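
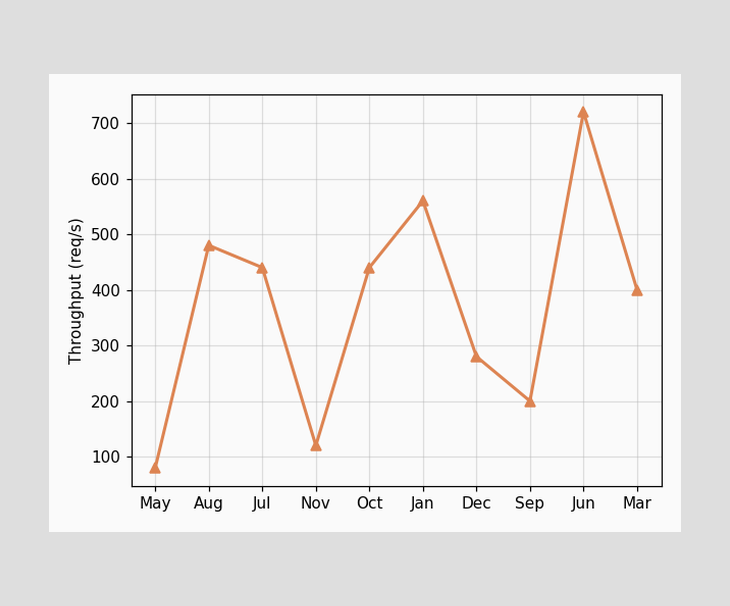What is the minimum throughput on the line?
The lowest point is at May, and reading across to the y-axis gives 80req/s.

80req/s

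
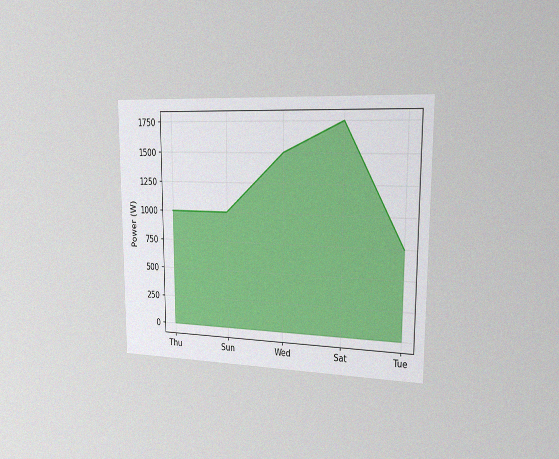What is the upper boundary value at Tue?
The chart is viewed slightly from the right, with some photo noise. At Tue the upper boundary is at 750W.

750W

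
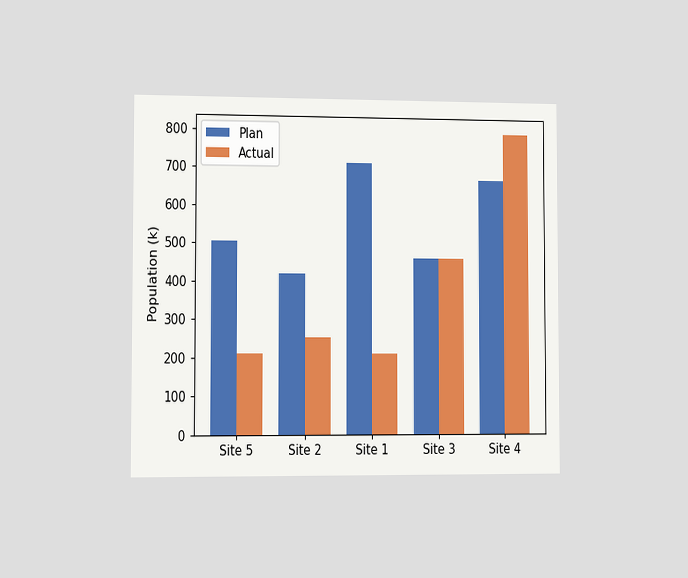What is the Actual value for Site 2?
252k

The chart is viewed slightly from the left. The Actual bar at Site 2 reaches 252k on the y-axis.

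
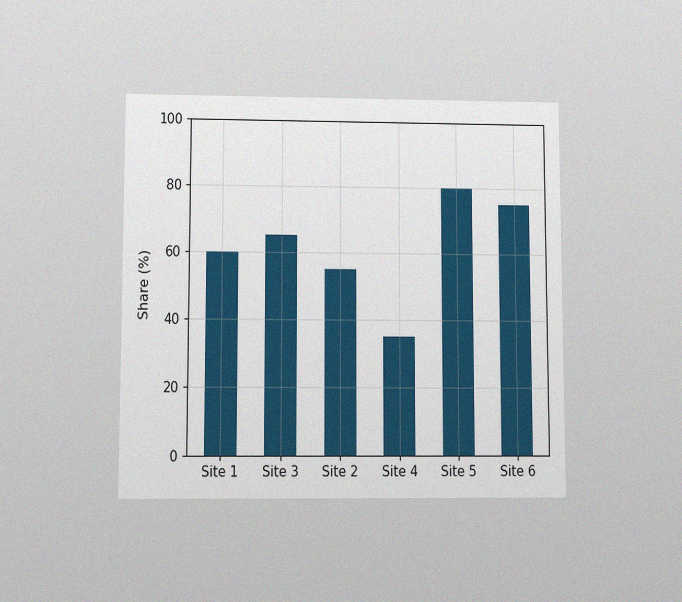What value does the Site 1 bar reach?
60%

The chart is viewed at a slight angle, with some photo noise. Reading along the chart's y-axis, the Site 1 bar reaches 60%.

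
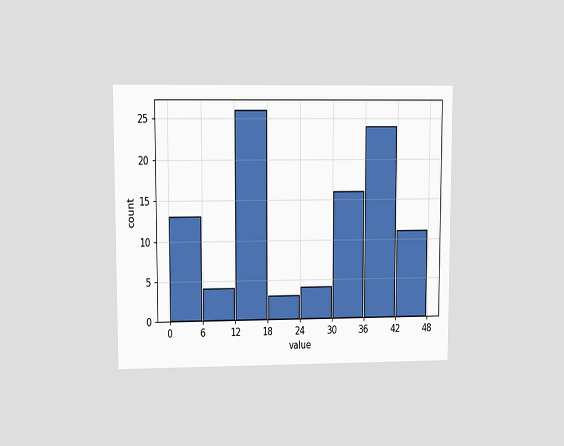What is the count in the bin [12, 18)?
26

The chart is viewed at a slight angle. The [12, 18) bin has height 26.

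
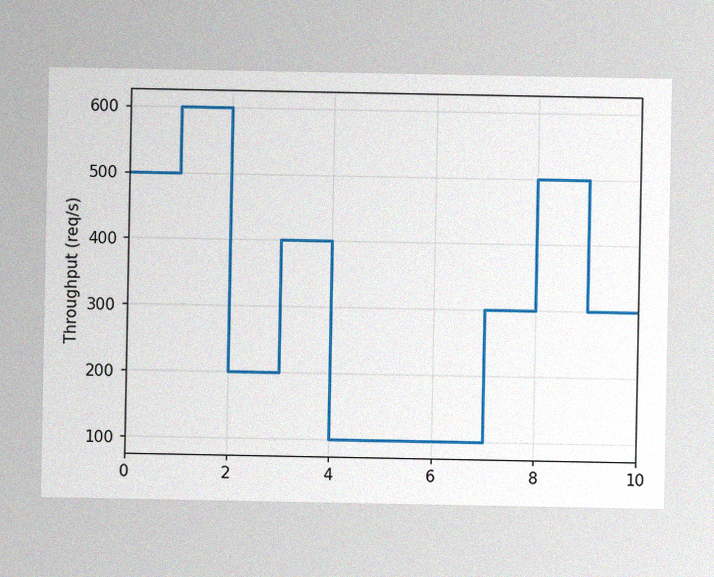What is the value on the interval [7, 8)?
The image has some photo noise and uneven lighting. On [7, 8) the step sits at 300req/s.

300req/s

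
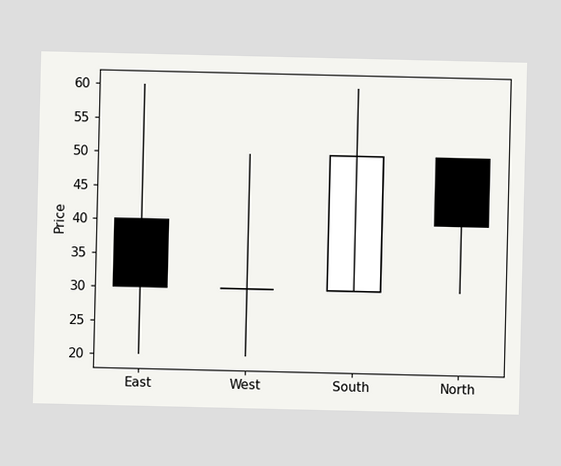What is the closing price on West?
The West candle closes at 30.

30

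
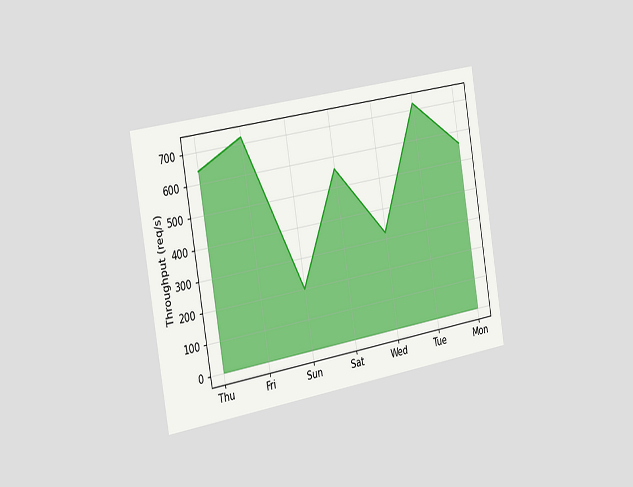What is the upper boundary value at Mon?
560req/s

The chart is tilted about 9° counter-clockwise and viewed slightly from the left. At Mon the upper boundary is at 560req/s.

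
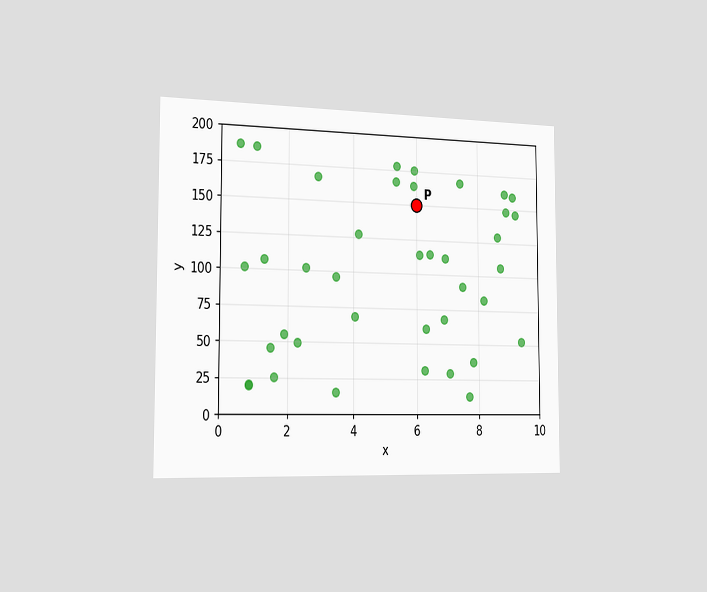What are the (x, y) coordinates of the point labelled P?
The chart is viewed slightly from the left. Following the gridlines from P to each axis, P sits at (6, 150).

(6, 150)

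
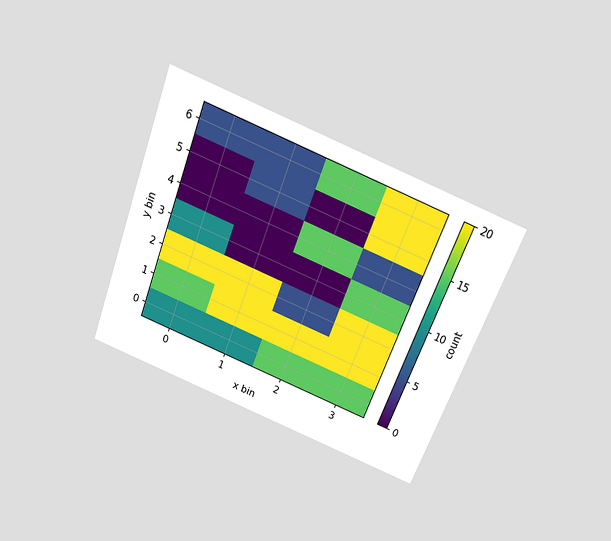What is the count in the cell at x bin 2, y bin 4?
The chart is tilted about 21° clockwise and viewed slightly from above. Matching the cell (2, 4) against the colorbar gives 15.

15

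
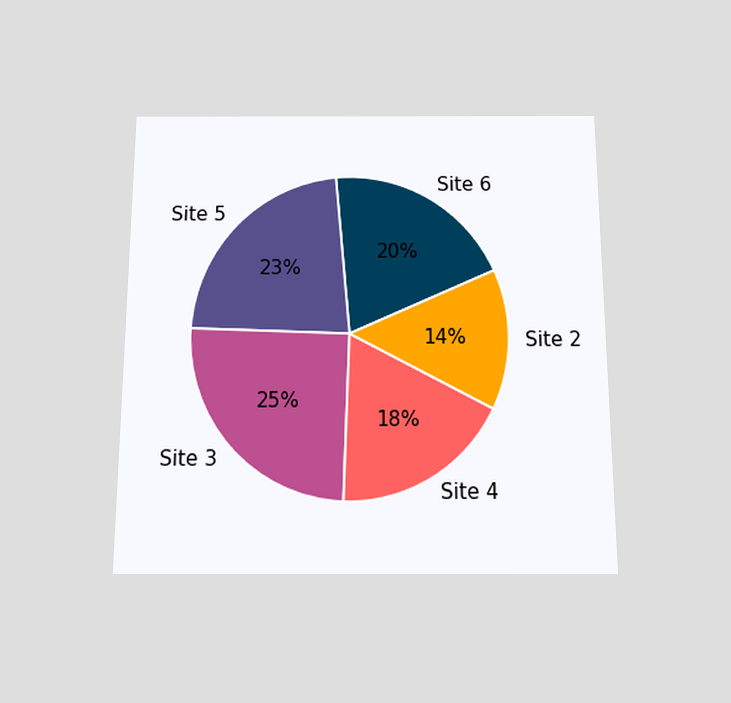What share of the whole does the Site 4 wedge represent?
18%

The chart is viewed slightly from below. The Site 4 slice takes up 18% of the pie.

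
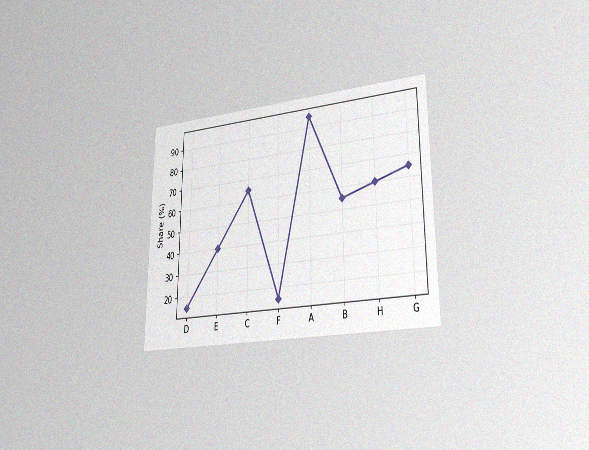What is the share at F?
15%

The chart is viewed slightly from the right, with some photo noise. At F, the line is at 15%.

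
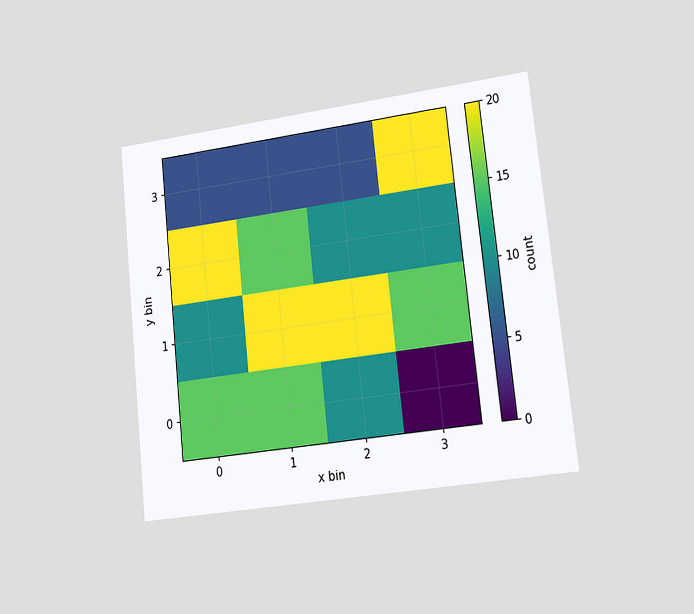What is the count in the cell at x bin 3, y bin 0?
0

The chart is tilted about 6° counter-clockwise and viewed slightly from the right. Matching the cell (3, 0) against the colorbar gives 0.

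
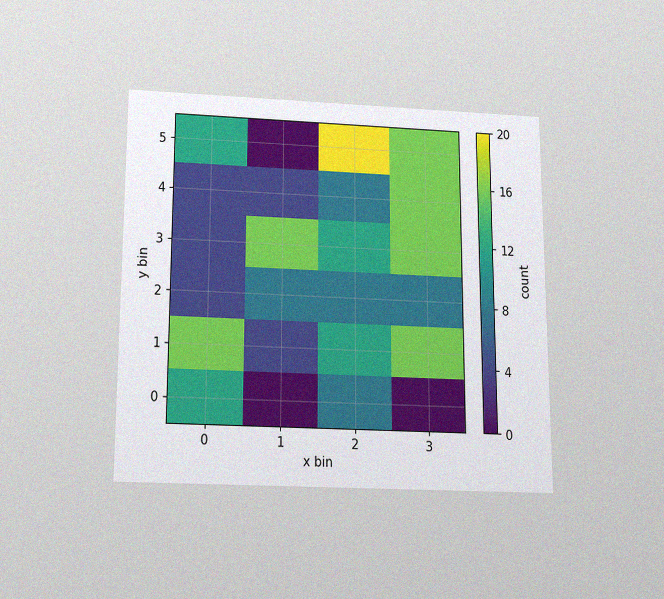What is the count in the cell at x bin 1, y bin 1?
4

The chart is viewed slightly from below, with some photo noise. Matching the cell (1, 1) against the colorbar gives 4.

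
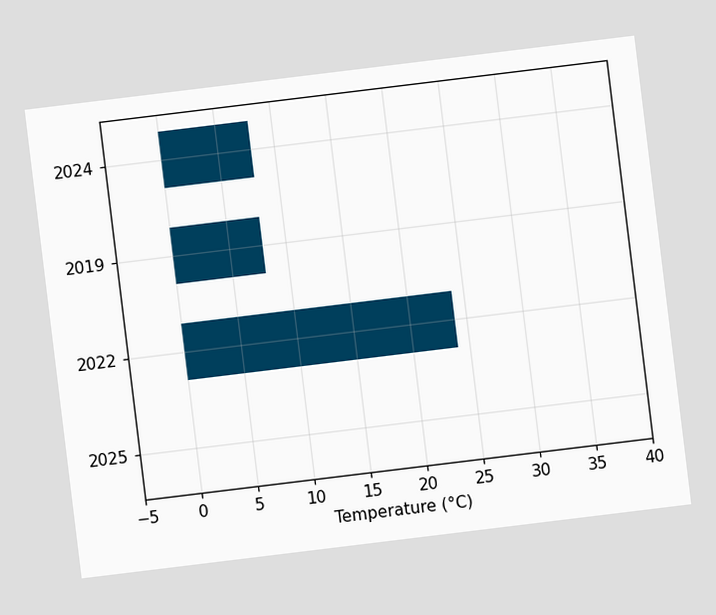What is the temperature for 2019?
8°C

The chart is tilted about 7° counter-clockwise. Reading along the chart's x-axis, the 2019 bar reaches 8°C.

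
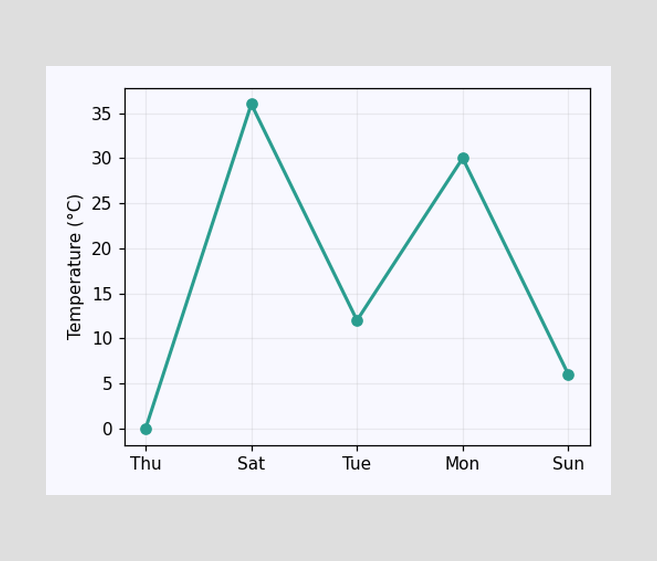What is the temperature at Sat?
At Sat, the line is at 36°C.

36°C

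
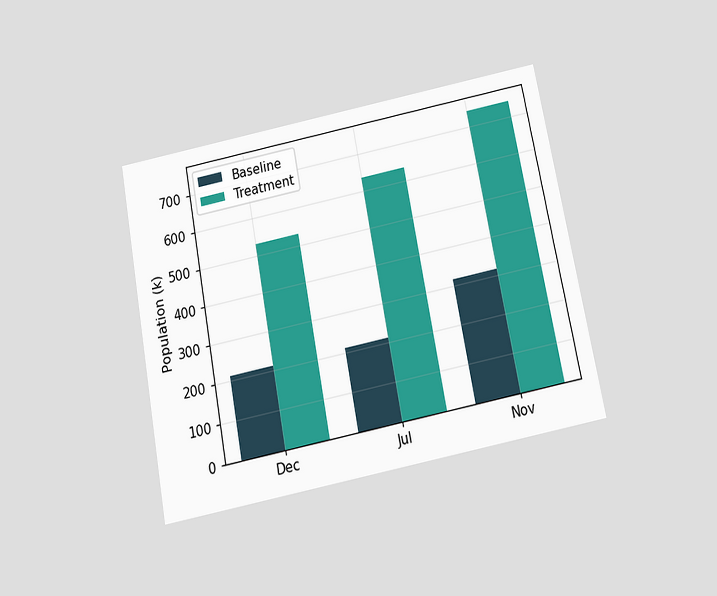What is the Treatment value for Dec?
530k

The chart is tilted about 11° counter-clockwise and viewed slightly from below. The Treatment bar at Dec reaches 530k on the y-axis.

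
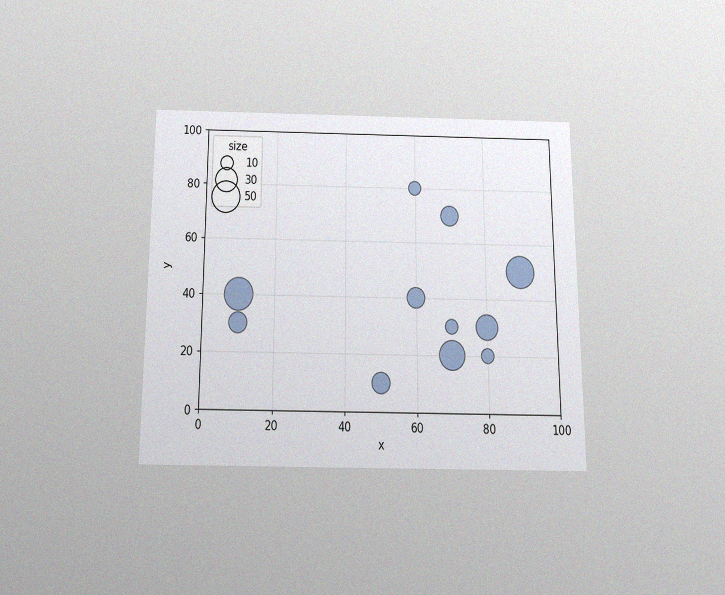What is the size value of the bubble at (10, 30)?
20

The chart is viewed slightly from below, with some photo noise. Matching the bubble at (10, 30) against the size legend gives 20.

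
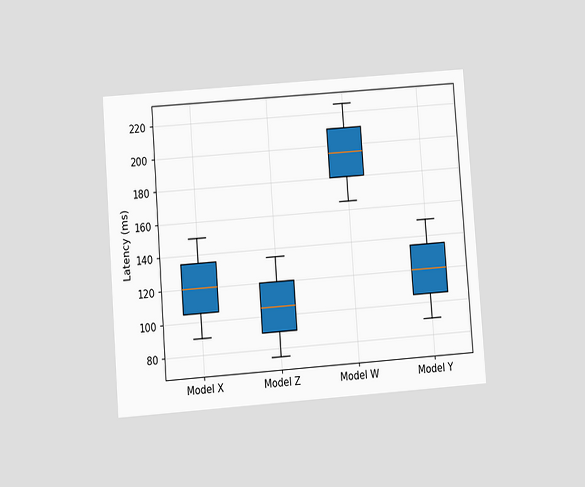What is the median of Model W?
The chart is tilted about 4° counter-clockwise and viewed at a slight angle. The median line in the Model W box sits at 195ms.

195ms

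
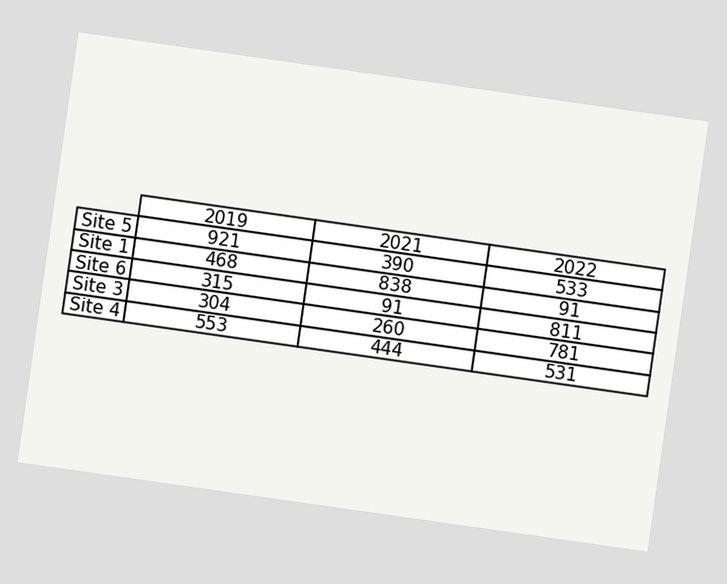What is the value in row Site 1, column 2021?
The chart is tilted about 8° clockwise. The (Site 1, 2021) cell reads 838.

838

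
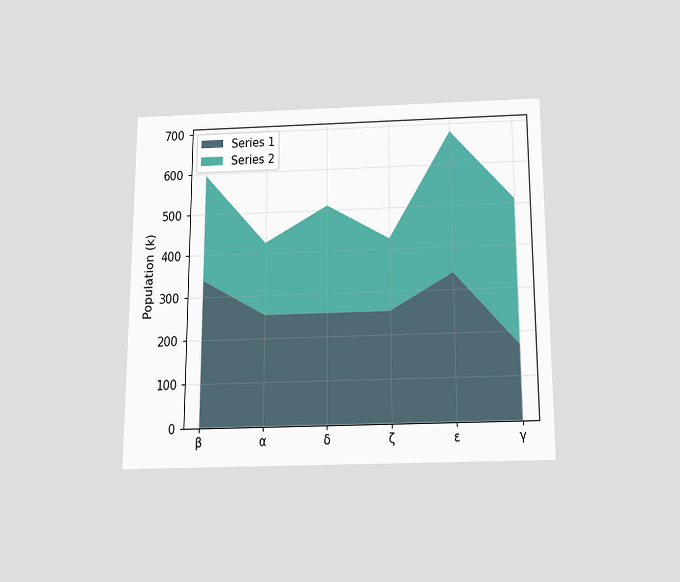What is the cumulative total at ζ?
425k

The chart is viewed slightly from below. The stacked total at ζ reaches 425k.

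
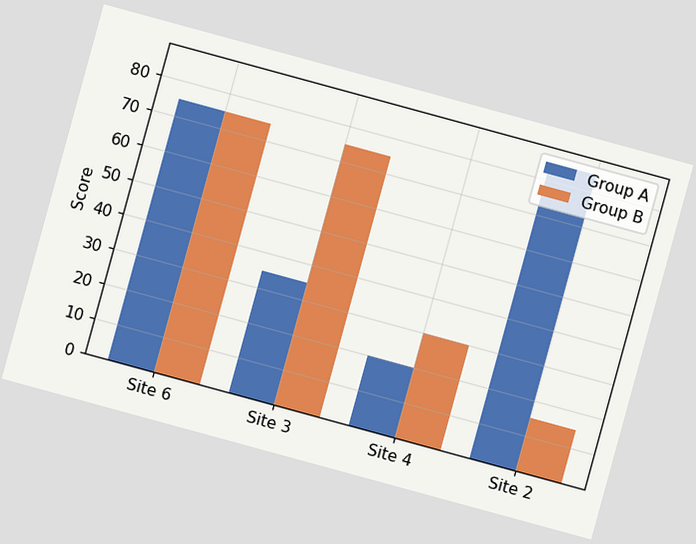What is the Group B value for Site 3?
75

The chart is tilted about 15° clockwise. The Group B bar at Site 3 reaches 75 on the y-axis.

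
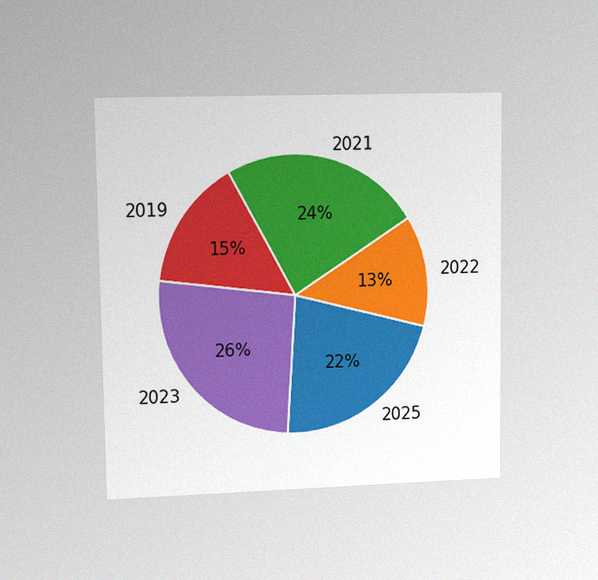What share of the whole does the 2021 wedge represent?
The chart is viewed at a slight angle, with some photo noise. The 2021 slice takes up 24% of the pie.

24%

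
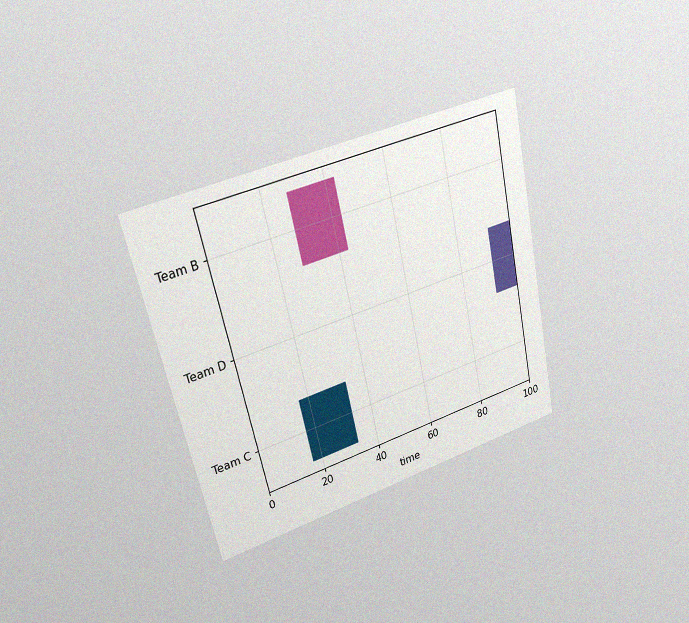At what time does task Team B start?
The chart is tilted about 13° counter-clockwise and viewed slightly from the left, with some photo noise. The Team B bar begins at t=28.

28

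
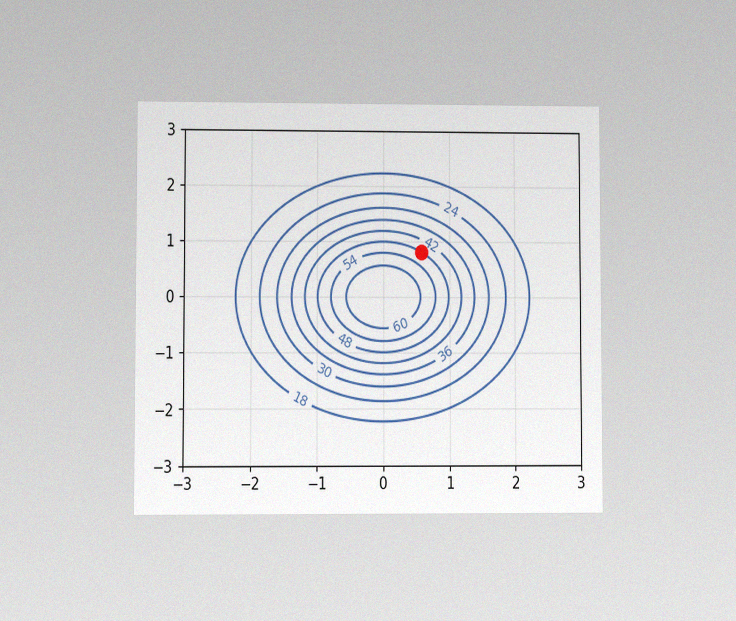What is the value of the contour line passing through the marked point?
The chart is viewed at a slight angle, with some photo noise. The marked point sits on the contour labelled 48.

48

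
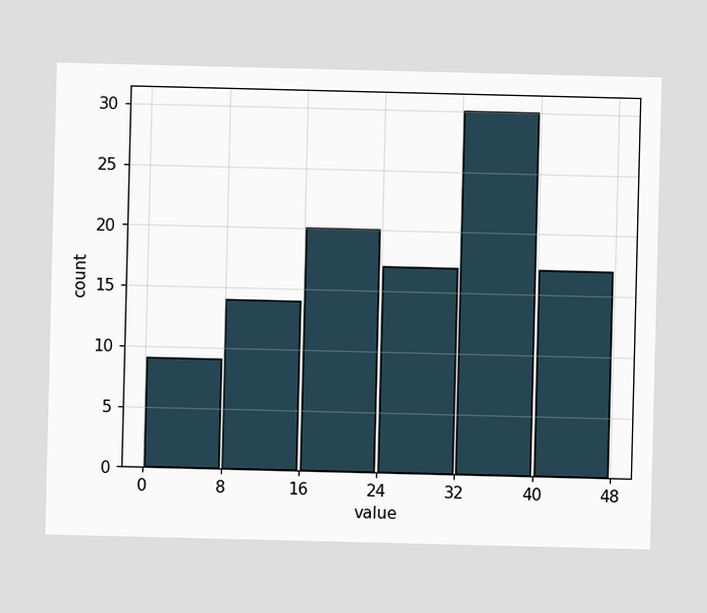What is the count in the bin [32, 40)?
The [32, 40) bin has height 30.

30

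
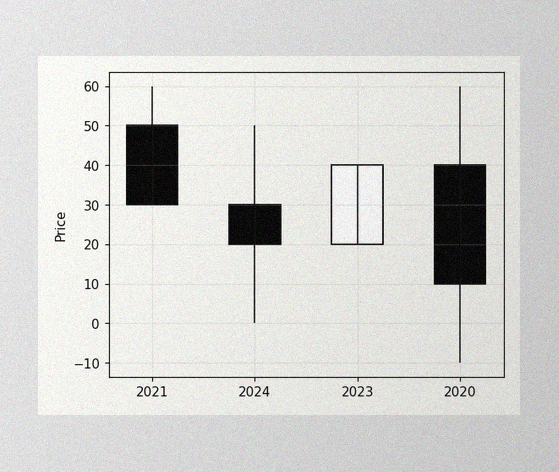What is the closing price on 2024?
20

The image has some photo noise and uneven lighting. The 2024 candle closes at 20.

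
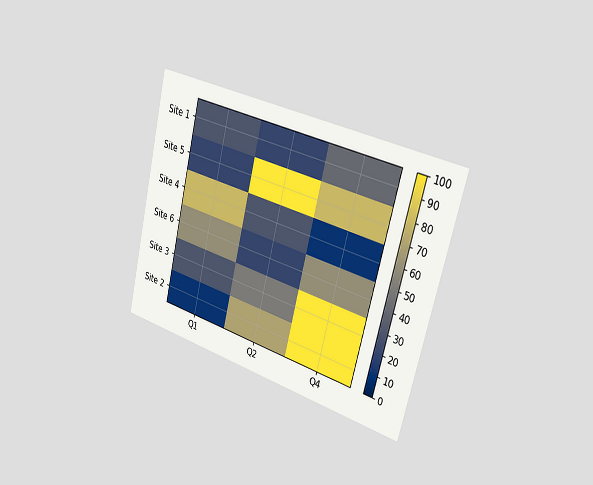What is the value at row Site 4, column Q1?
The chart is tilted about 14° clockwise and viewed slightly from the right. Matching cell (Site 4, Q1) against the colorbar gives 80.

80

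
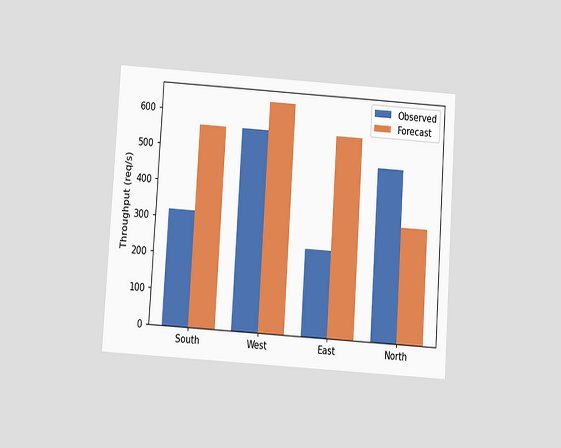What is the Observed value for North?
480req/s

The chart is tilted about 4° clockwise and viewed slightly from below. The Observed bar at North reaches 480req/s on the y-axis.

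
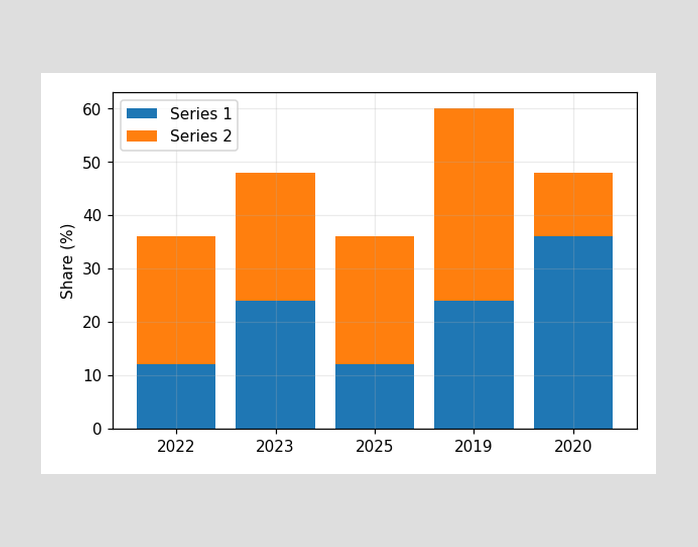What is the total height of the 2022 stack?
The 2022 stack's top reaches 36% on the y-axis.

36%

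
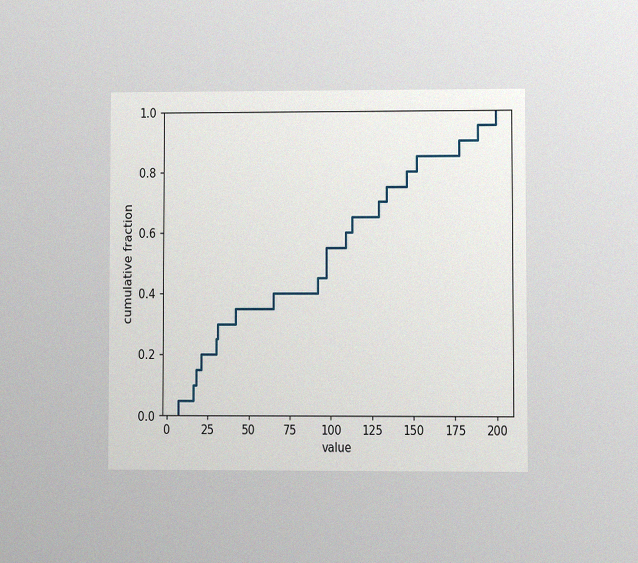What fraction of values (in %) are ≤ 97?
The chart is viewed at a slight angle, with some photo noise. At x=97 the ECDF step is at 55%.

55%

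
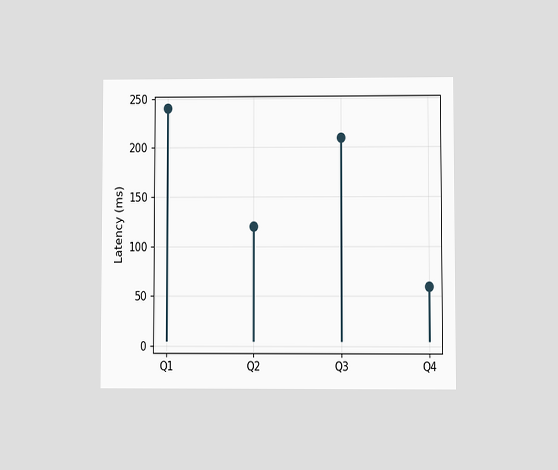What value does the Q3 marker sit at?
210ms

The chart is viewed at a slight angle. The Q3 marker sits at 210ms.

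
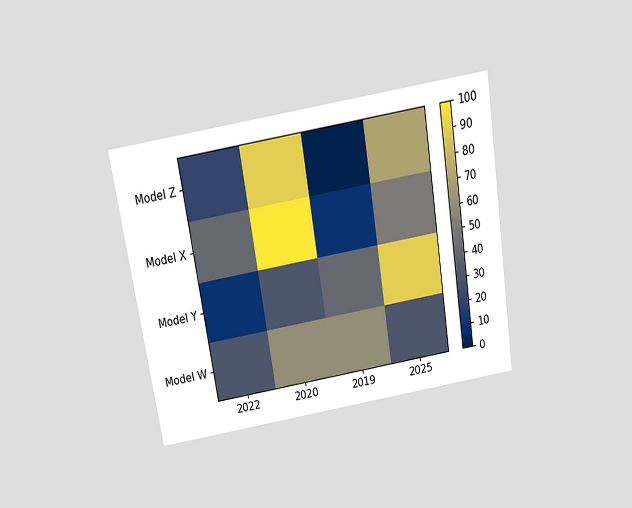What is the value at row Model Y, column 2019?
The chart is tilted about 9° counter-clockwise and viewed slightly from above. Matching cell (Model Y, 2019) against the colorbar gives 40.

40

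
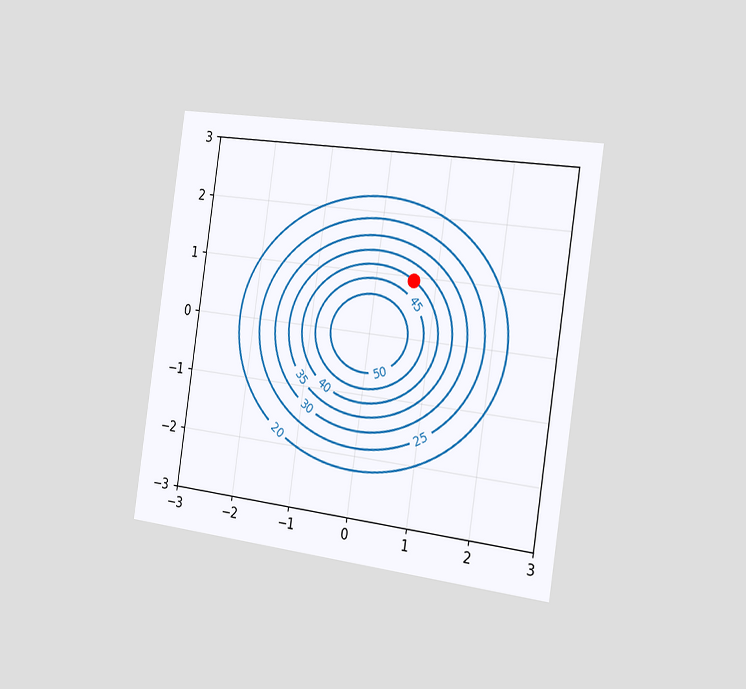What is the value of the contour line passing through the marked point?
40

The chart is tilted about 8° clockwise and viewed slightly from the right. The marked point sits on the contour labelled 40.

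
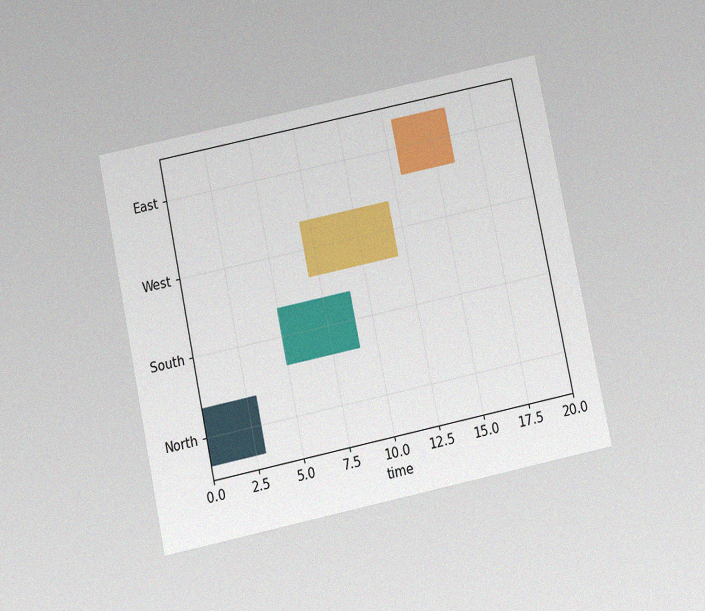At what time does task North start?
0

The chart is tilted about 12° counter-clockwise and viewed slightly from below, with some photo noise. The North bar begins at t=0.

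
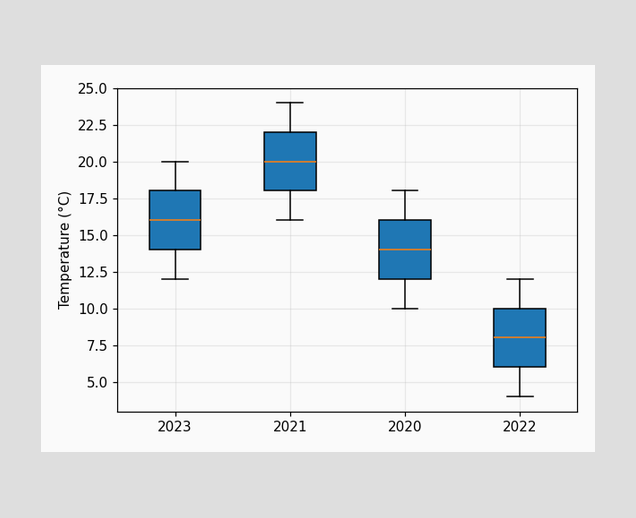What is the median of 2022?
8°C

The median line in the 2022 box sits at 8°C.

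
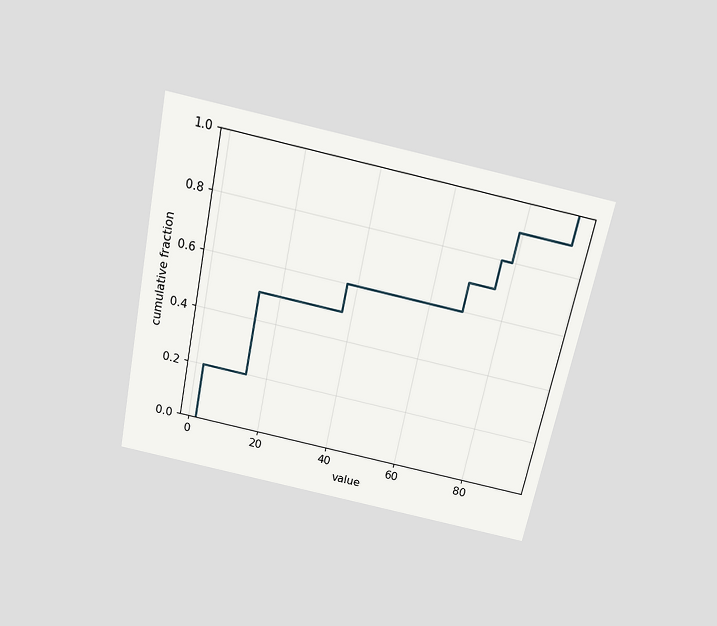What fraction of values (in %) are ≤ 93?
100%

The chart is tilted about 12° clockwise and viewed slightly from above. At x=93 the ECDF step is at 100%.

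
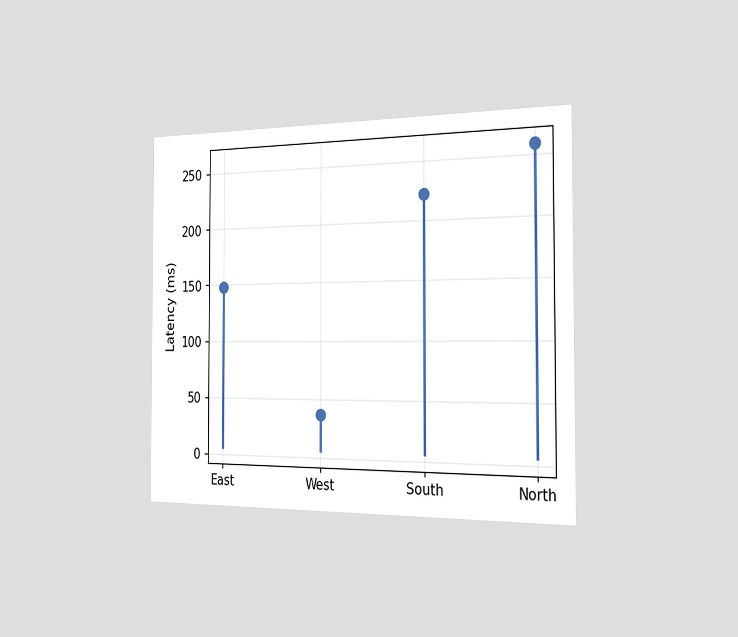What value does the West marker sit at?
The chart is viewed slightly from the right. The West marker sits at 37ms.

37ms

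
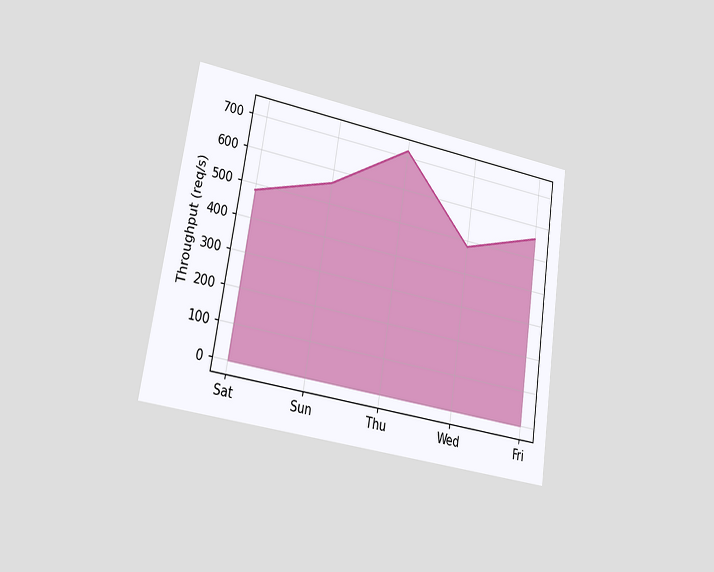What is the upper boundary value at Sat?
480req/s

The chart is tilted about 9° clockwise and viewed at a slight angle. At Sat the upper boundary is at 480req/s.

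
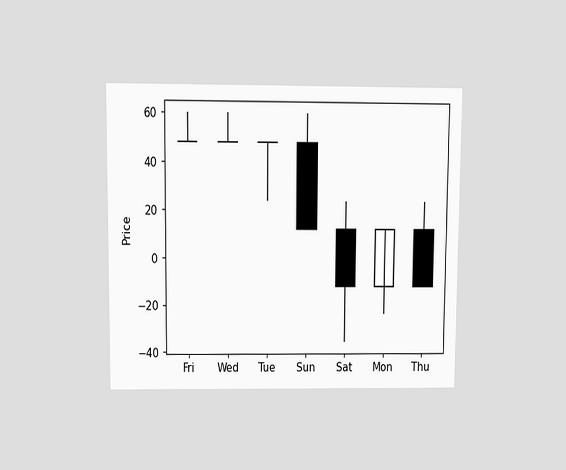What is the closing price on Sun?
The chart is viewed at a slight angle. The Sun candle closes at 12.

12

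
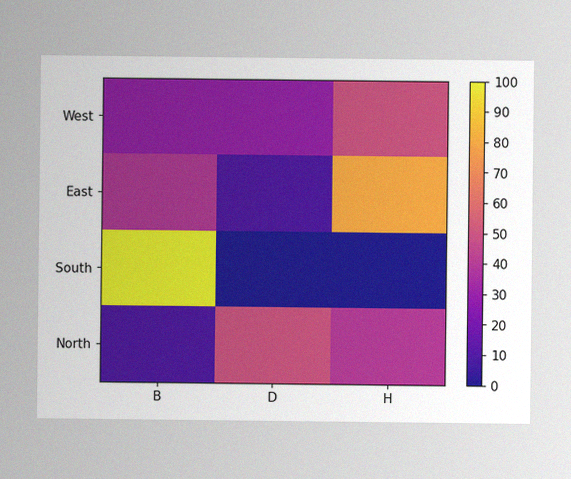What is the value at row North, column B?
The image has some photo noise and uneven lighting. Matching cell (North, B) against the colorbar gives 10.

10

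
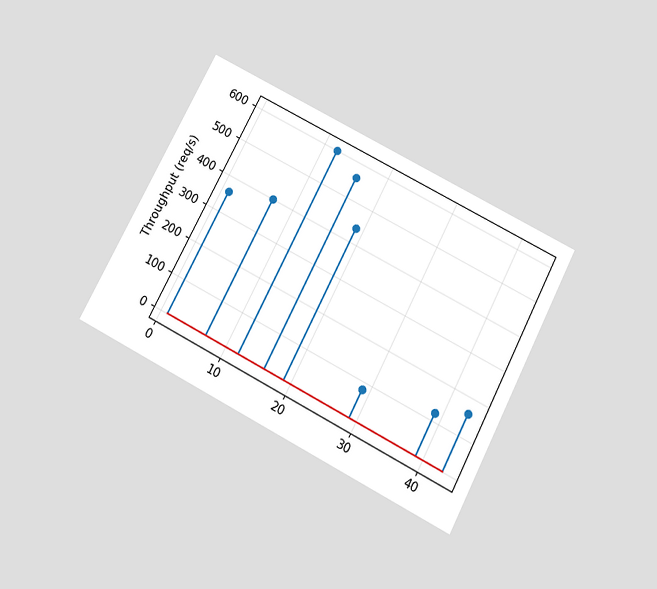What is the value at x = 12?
The chart is tilted about 28° clockwise and viewed slightly from below. The stem at x=12 reaches 600req/s.

600req/s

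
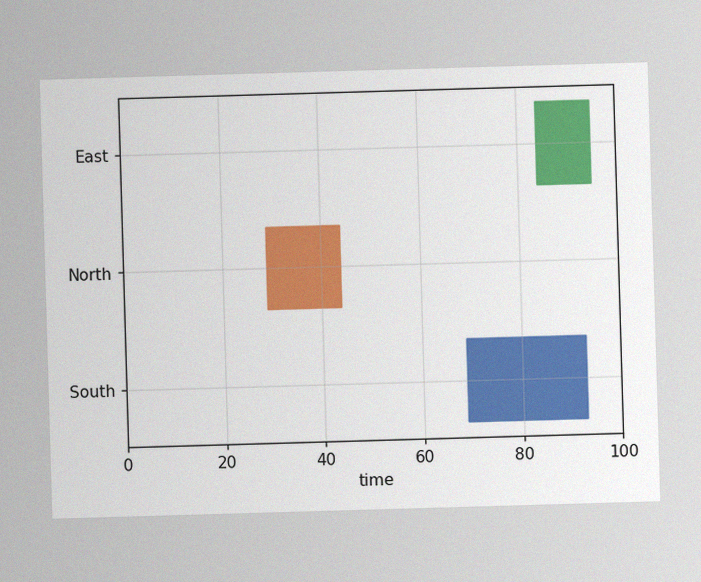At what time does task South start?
69

The image has some photo noise and uneven lighting. The South bar begins at t=69.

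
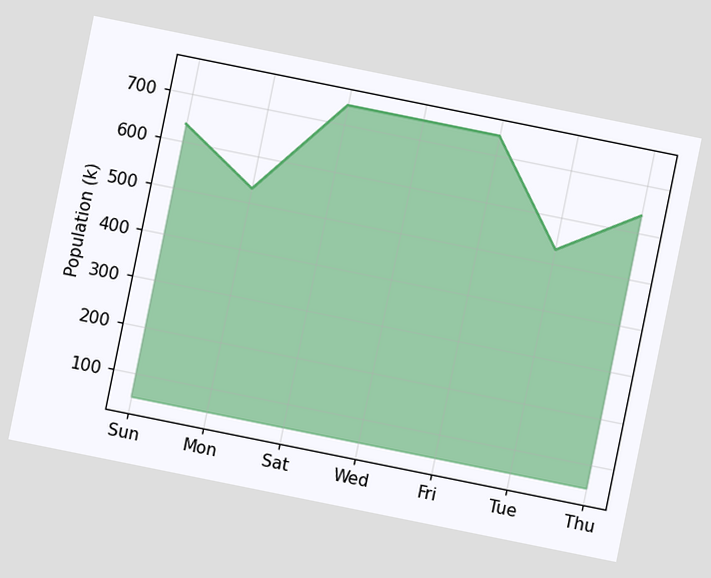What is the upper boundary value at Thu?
The chart is tilted about 11° clockwise. At Thu the upper boundary is at 636k.

636k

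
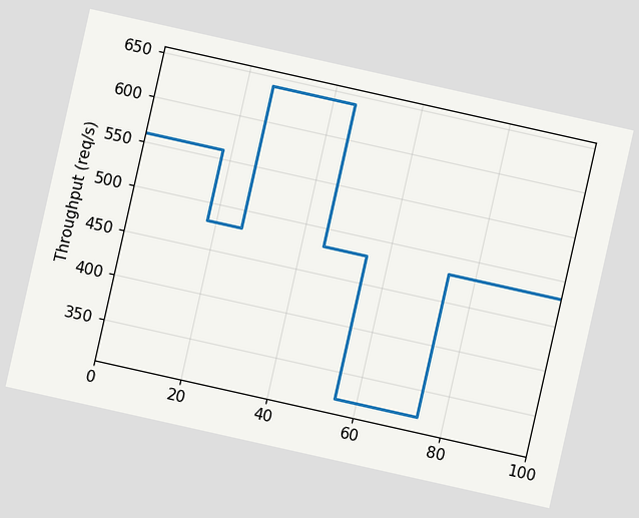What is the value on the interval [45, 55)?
The chart is tilted about 13° clockwise. On [45, 55) the step sits at 480req/s.

480req/s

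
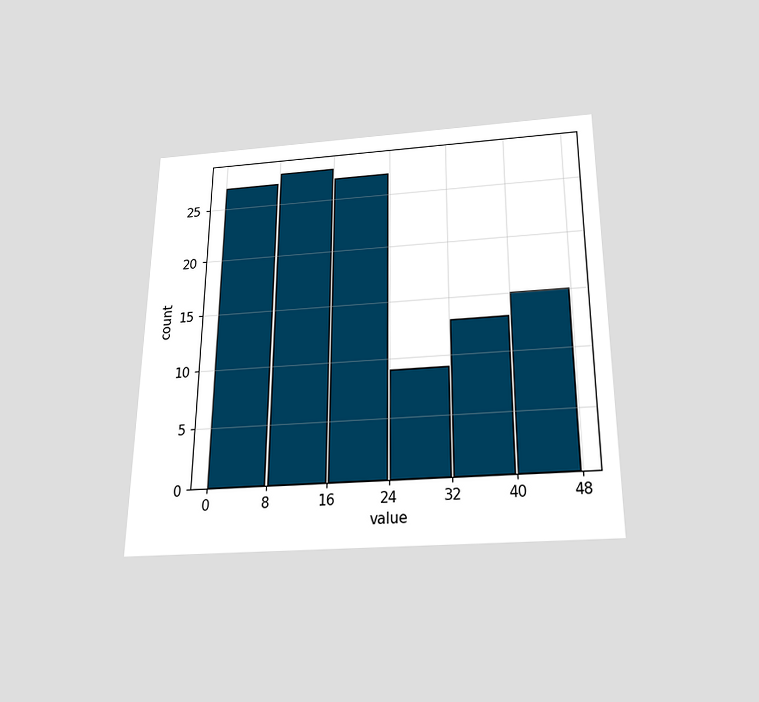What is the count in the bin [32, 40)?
13

The chart is viewed slightly from below. The [32, 40) bin has height 13.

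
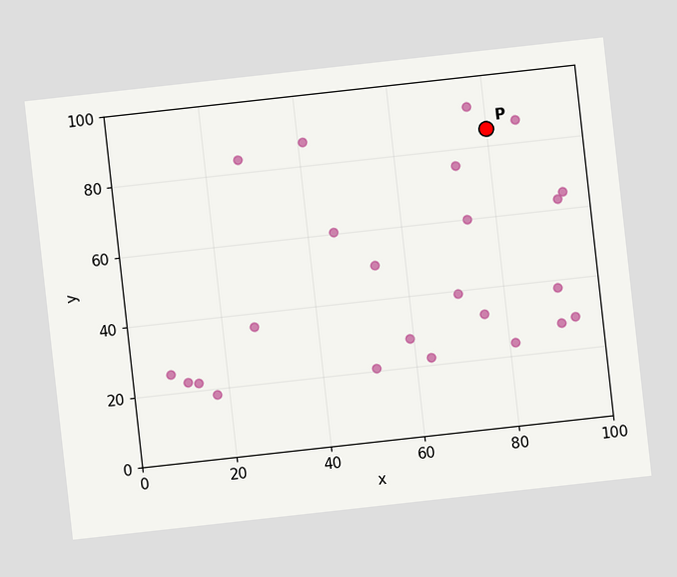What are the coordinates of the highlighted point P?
The chart is tilted about 6° counter-clockwise. Following the gridlines from P to each axis, P sits at (80, 85).

(80, 85)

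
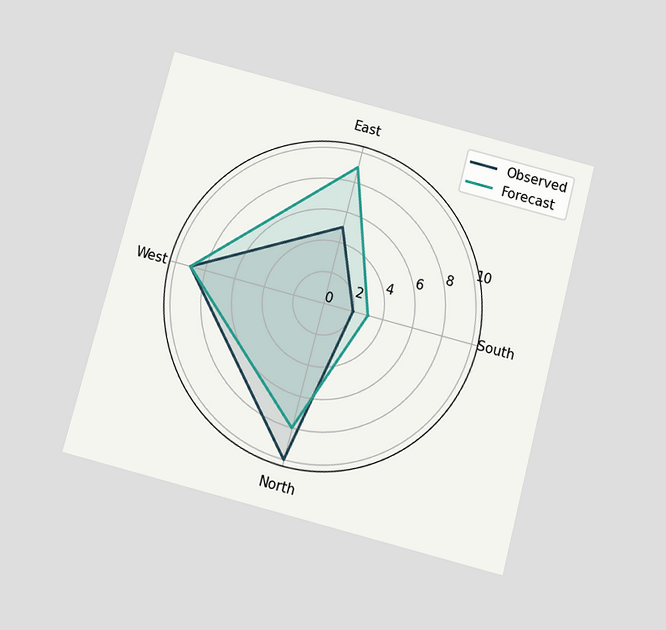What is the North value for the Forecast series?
8

The chart is tilted about 15° clockwise and viewed slightly from below. On the North axis, Forecast reaches 8.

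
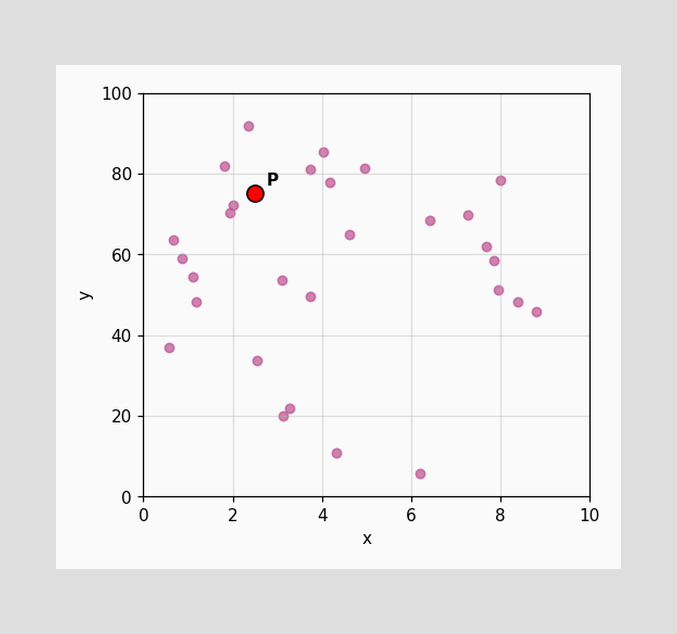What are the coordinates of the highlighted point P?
Following the gridlines from P to each axis, P sits at (2.5, 75).

(2.5, 75)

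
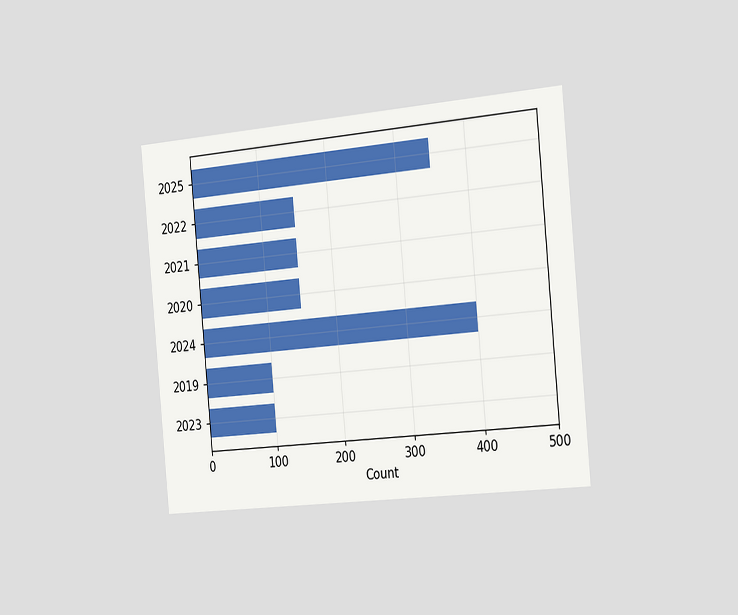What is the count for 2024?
The chart is tilted about 5° counter-clockwise and viewed slightly from the right. Reading along the chart's x-axis, the 2024 bar reaches 400.

400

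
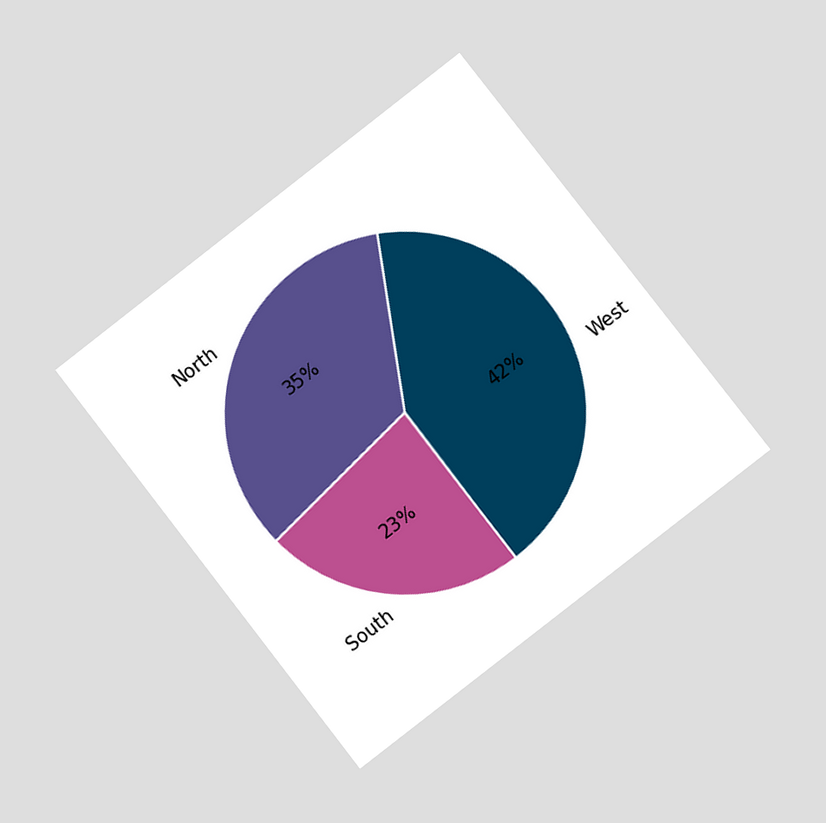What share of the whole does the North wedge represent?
35%

The chart is tilted about 38° counter-clockwise and viewed at a slight angle. The North slice takes up 35% of the pie.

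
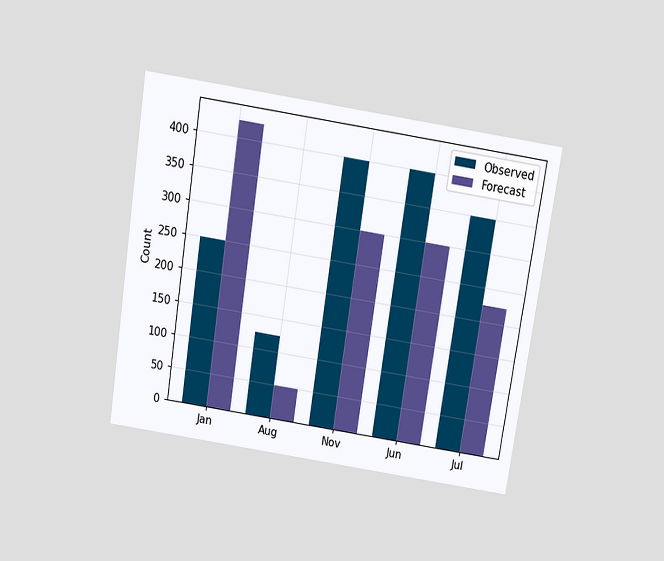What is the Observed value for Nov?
The chart is tilted about 9° clockwise and viewed slightly from above. The Observed bar at Nov reaches 400 on the y-axis.

400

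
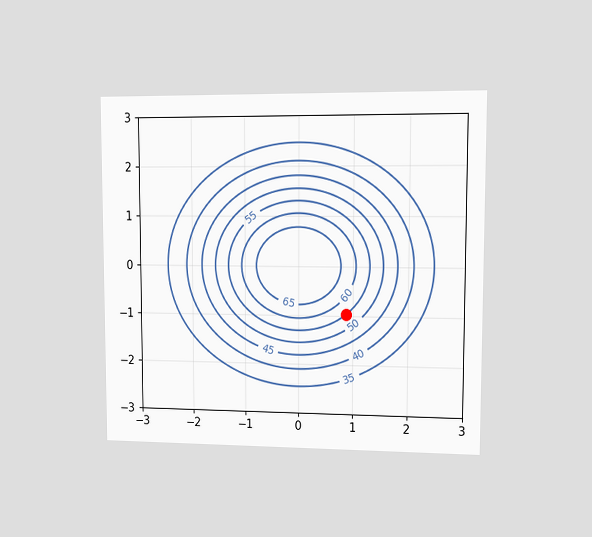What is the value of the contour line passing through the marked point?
The chart is viewed at a slight angle. The marked point sits on the contour labelled 55.

55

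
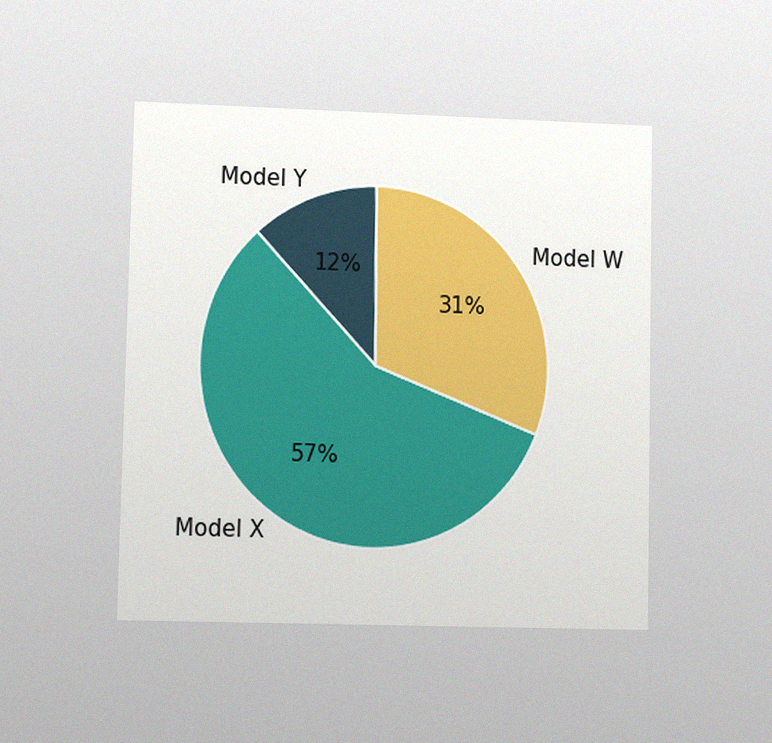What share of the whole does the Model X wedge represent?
57%

The chart is viewed at a slight angle, with some photo noise. The Model X slice takes up 57% of the pie.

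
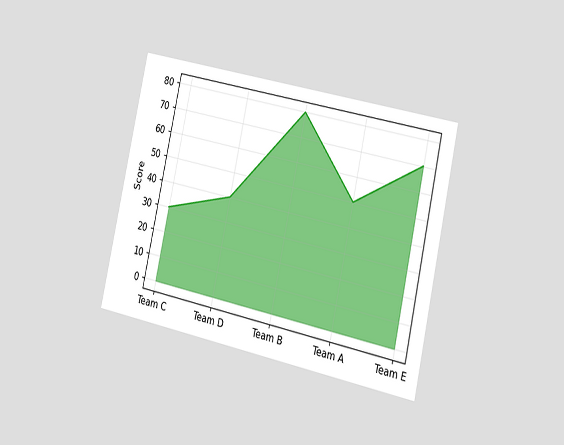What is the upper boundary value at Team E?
70

The chart is tilted about 12° clockwise and viewed slightly from the right. At Team E the upper boundary is at 70.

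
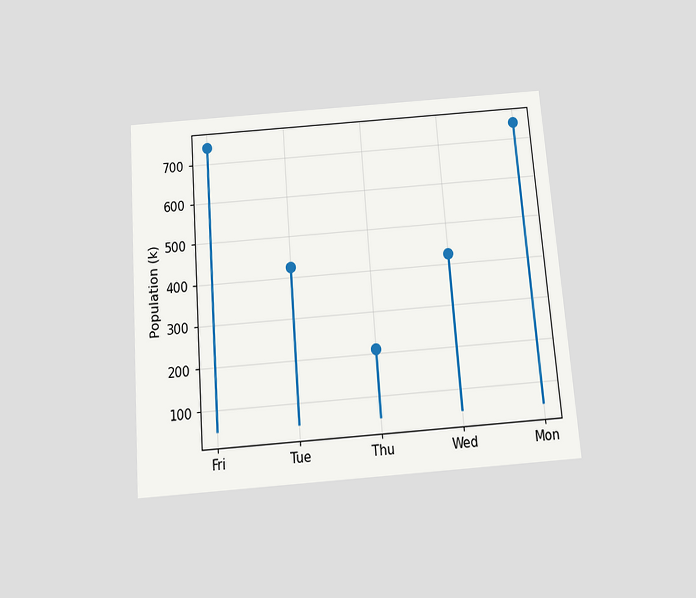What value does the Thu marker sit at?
The chart is tilted about 4° counter-clockwise and viewed slightly from below. The Thu marker sits at 212k.

212k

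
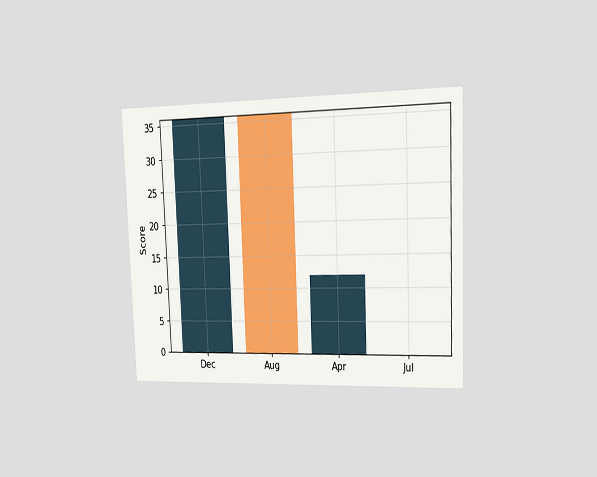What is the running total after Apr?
The chart is tilted about 2° counter-clockwise and viewed slightly from the right. After Apr the running total reaches 12.

12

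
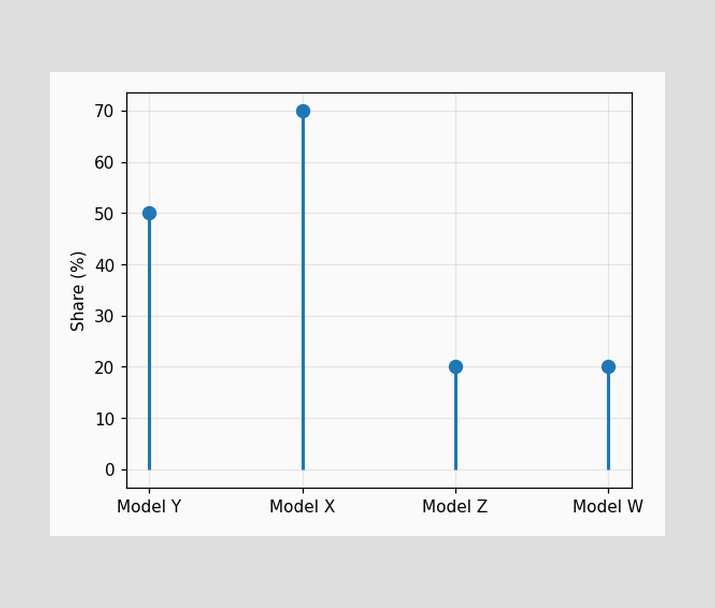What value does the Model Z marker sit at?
20%

The Model Z marker sits at 20%.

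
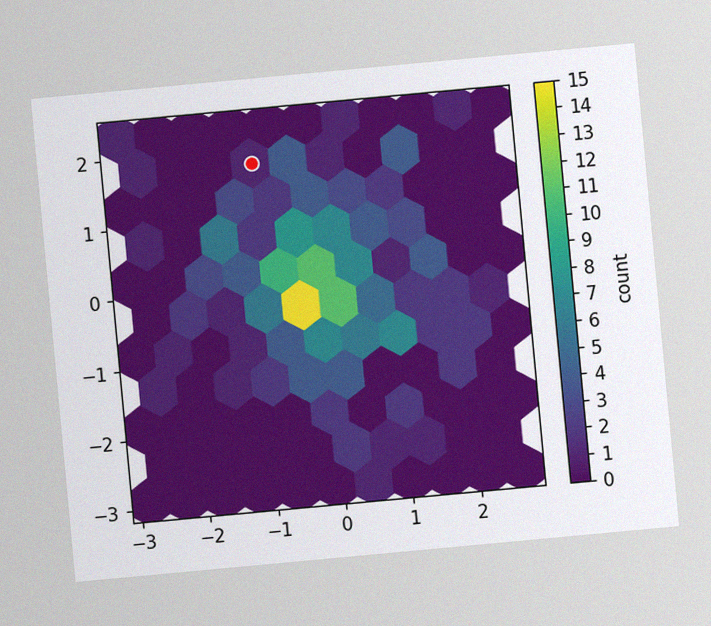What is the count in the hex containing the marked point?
1

The chart is tilted about 5° counter-clockwise, with some photo noise. The marked hex reads 1 on the colorbar.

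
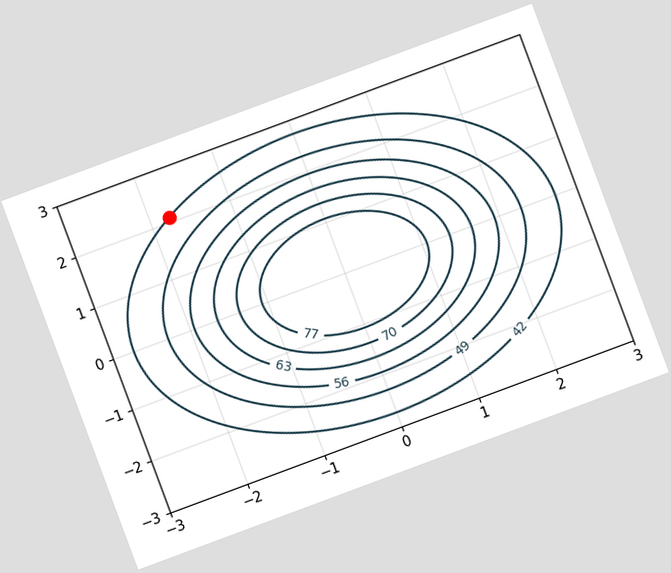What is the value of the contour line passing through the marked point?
The chart is tilted about 20° counter-clockwise. The marked point sits on the contour labelled 42.

42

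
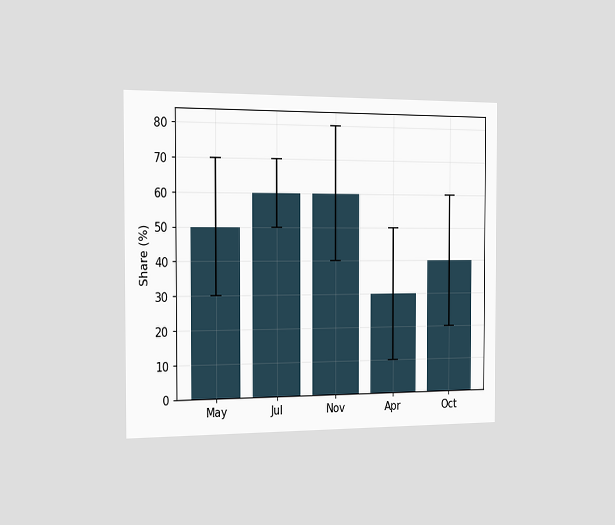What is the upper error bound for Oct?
60%

The chart is viewed slightly from the left. The Oct bar's upper whisker reaches 60%.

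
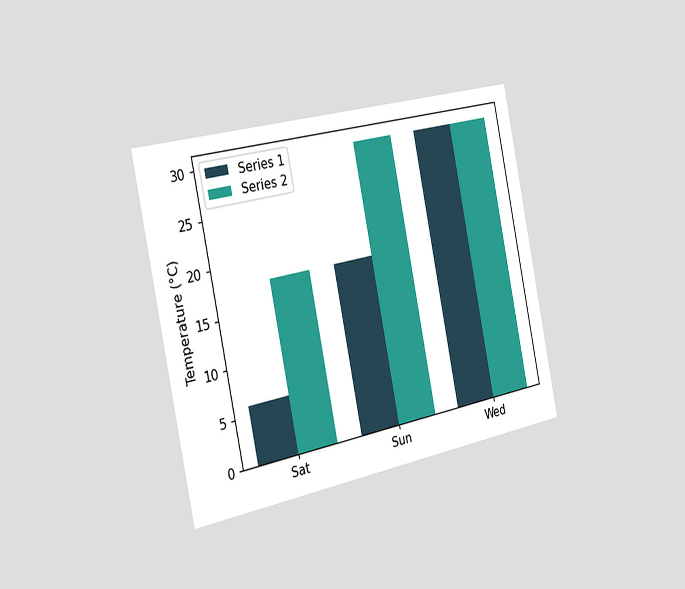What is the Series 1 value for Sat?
6°C

The chart is tilted about 12° counter-clockwise and viewed slightly from the left. The Series 1 bar at Sat reaches 6°C on the y-axis.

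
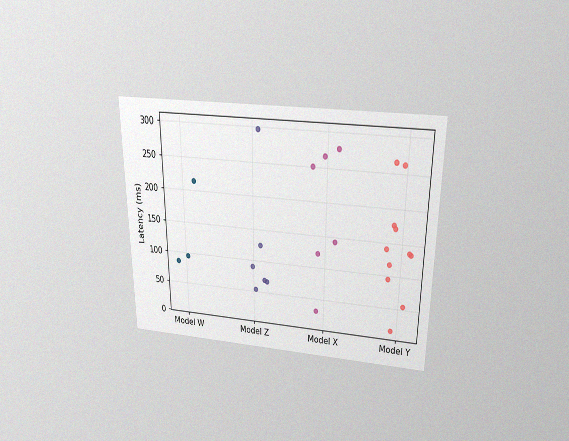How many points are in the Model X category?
The chart is viewed slightly from above, with some photo noise. Counting the markers in the Model X column gives 6.

6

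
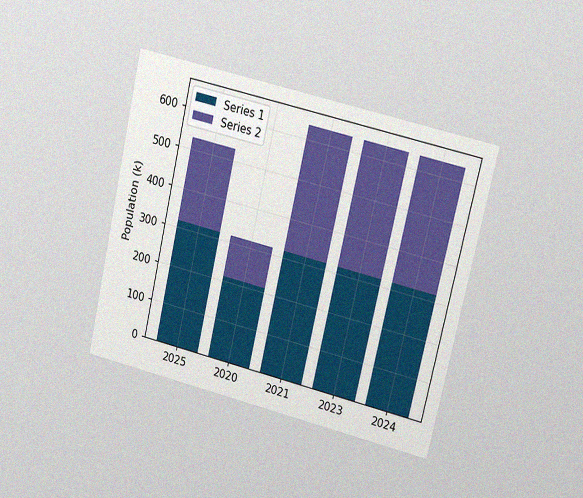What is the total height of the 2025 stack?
530k

The chart is tilted about 13° clockwise and viewed at a slight angle, with some photo noise. The 2025 stack's top reaches 530k on the y-axis.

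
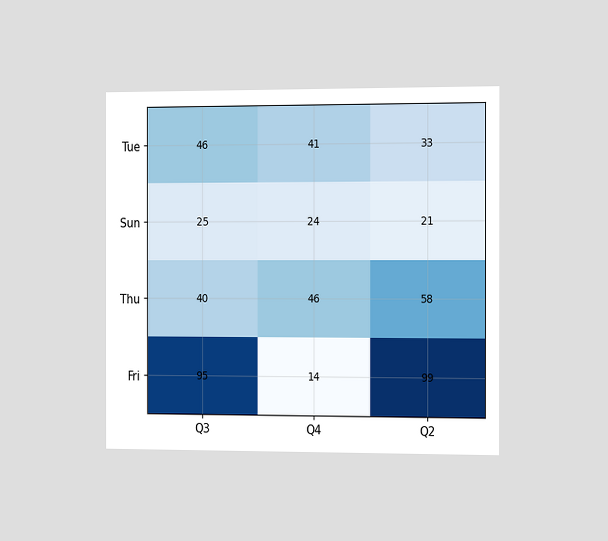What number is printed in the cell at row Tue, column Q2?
The chart is viewed slightly from the right. The (Tue, Q2) cell reads 33.

33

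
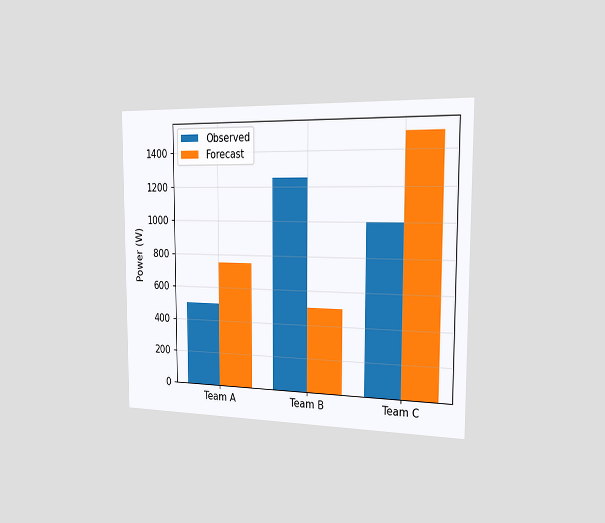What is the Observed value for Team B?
1250W

The chart is viewed slightly from the right. The Observed bar at Team B reaches 1250W on the y-axis.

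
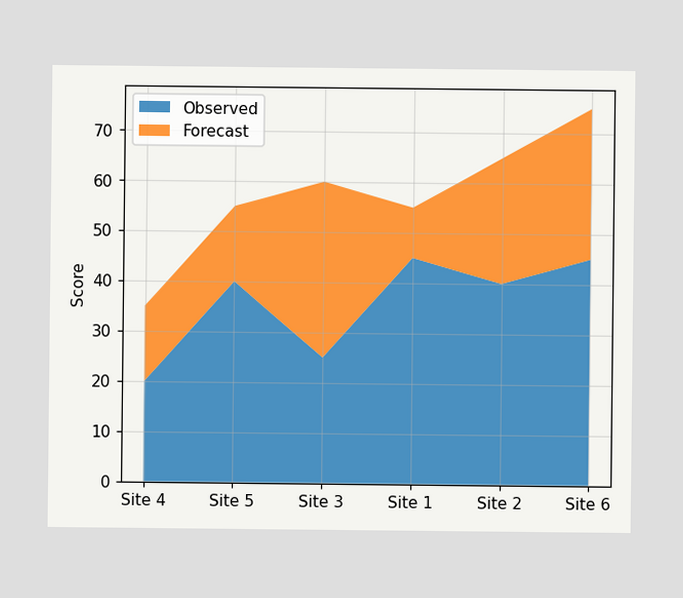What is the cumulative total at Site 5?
The stacked total at Site 5 reaches 55.

55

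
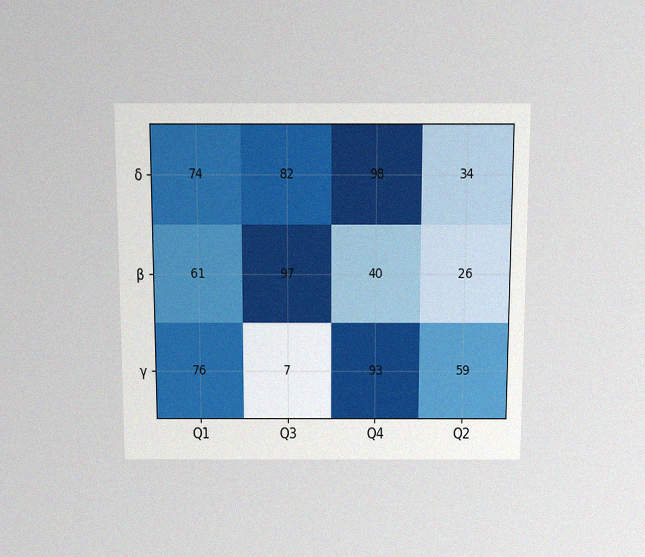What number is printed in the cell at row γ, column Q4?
93

The chart is viewed slightly from above, with some photo noise. The (γ, Q4) cell reads 93.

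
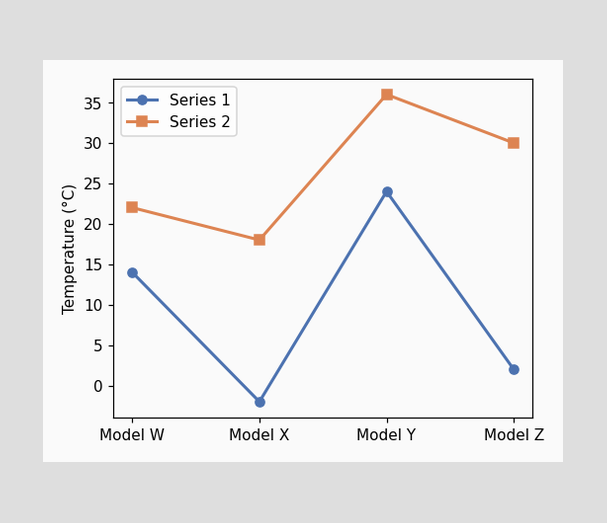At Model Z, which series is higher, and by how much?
At Model Z, Series 2 sits above the other line by 28°C.

Series 2, by 28°C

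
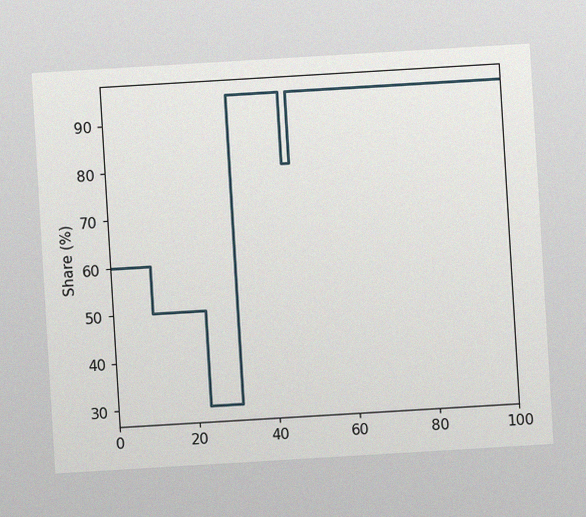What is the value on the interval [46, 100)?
95%

The chart is tilted about 3° counter-clockwise, with some photo noise. On [46, 100) the step sits at 95%.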